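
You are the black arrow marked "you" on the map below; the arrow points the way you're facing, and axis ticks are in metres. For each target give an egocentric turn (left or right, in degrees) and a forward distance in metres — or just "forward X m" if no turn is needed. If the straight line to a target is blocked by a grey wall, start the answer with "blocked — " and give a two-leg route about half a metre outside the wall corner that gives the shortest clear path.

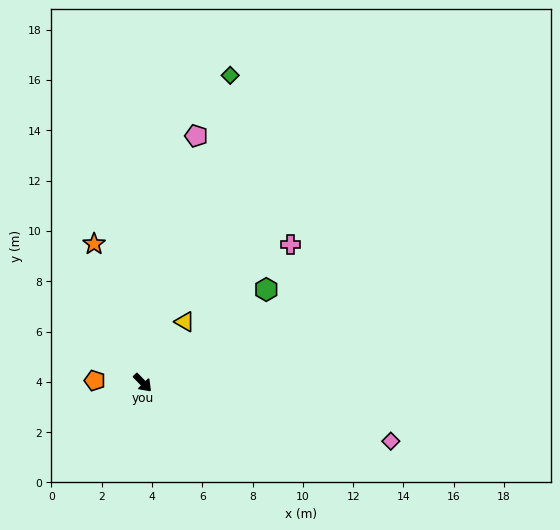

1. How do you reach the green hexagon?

turn left 83°, forward 6.2 m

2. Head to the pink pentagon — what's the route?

turn left 124°, forward 10.0 m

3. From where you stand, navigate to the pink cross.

turn left 89°, forward 8.0 m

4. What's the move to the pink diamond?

turn left 33°, forward 10.1 m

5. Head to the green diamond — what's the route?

turn left 120°, forward 12.7 m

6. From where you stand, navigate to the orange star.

turn left 155°, forward 5.8 m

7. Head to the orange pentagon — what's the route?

turn right 137°, forward 1.9 m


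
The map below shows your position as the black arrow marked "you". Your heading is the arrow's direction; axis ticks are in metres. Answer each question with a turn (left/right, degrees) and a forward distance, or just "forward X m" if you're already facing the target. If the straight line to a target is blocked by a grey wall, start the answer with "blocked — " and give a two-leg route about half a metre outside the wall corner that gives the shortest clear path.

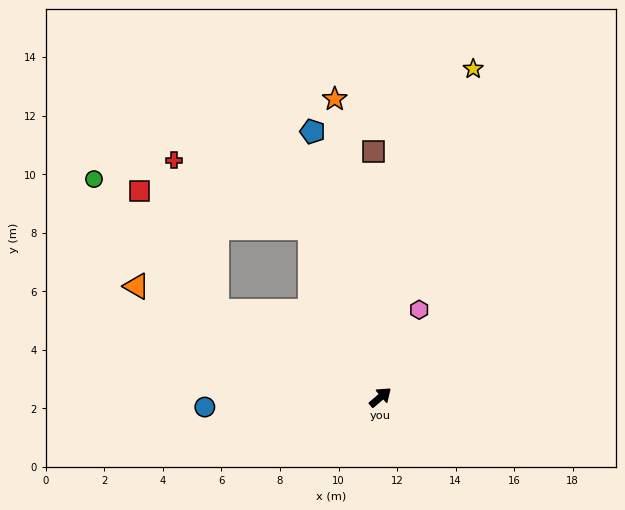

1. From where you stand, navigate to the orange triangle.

turn left 115°, forward 9.2 m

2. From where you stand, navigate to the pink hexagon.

turn left 26°, forward 3.3 m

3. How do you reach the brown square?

turn left 51°, forward 8.4 m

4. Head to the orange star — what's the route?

turn left 58°, forward 10.3 m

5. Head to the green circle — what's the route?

blocked — turn left 112°, forward 6.3 m, then turn right 20°, forward 6.2 m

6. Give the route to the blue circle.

turn left 143°, forward 6.0 m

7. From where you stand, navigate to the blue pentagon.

turn left 64°, forward 9.4 m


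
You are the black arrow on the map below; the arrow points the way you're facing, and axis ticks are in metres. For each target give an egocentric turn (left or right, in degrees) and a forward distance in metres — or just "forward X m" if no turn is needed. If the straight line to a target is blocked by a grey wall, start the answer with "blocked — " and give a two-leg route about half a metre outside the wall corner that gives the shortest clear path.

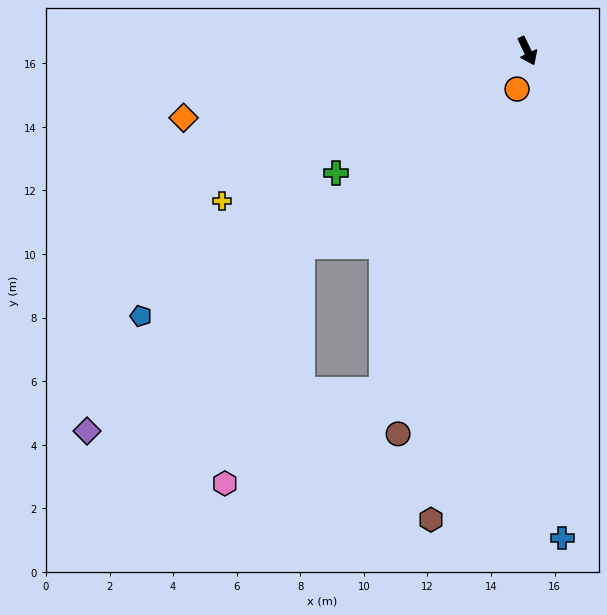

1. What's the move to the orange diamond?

turn right 104°, forward 11.0 m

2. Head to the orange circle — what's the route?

turn right 40°, forward 1.2 m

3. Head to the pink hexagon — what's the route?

blocked — turn right 74°, forward 9.4 m, then turn left 31°, forward 7.8 m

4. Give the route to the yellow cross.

turn right 89°, forward 10.7 m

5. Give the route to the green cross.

turn right 83°, forward 7.1 m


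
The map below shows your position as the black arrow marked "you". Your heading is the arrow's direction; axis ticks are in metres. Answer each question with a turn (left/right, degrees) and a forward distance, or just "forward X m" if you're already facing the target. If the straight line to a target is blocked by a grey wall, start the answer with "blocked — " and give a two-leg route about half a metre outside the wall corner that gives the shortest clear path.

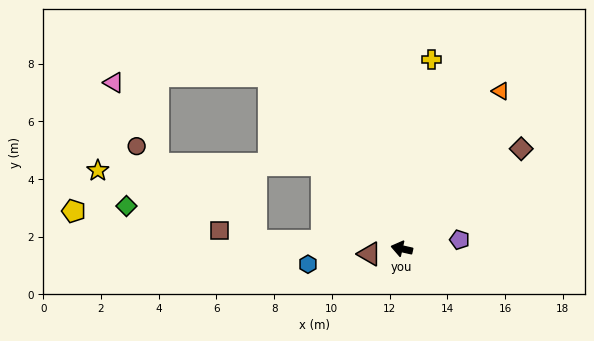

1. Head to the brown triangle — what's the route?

turn left 22°, forward 1.1 m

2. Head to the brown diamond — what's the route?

turn right 127°, forward 5.4 m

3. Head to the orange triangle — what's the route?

turn right 109°, forward 6.4 m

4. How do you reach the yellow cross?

turn right 86°, forward 6.6 m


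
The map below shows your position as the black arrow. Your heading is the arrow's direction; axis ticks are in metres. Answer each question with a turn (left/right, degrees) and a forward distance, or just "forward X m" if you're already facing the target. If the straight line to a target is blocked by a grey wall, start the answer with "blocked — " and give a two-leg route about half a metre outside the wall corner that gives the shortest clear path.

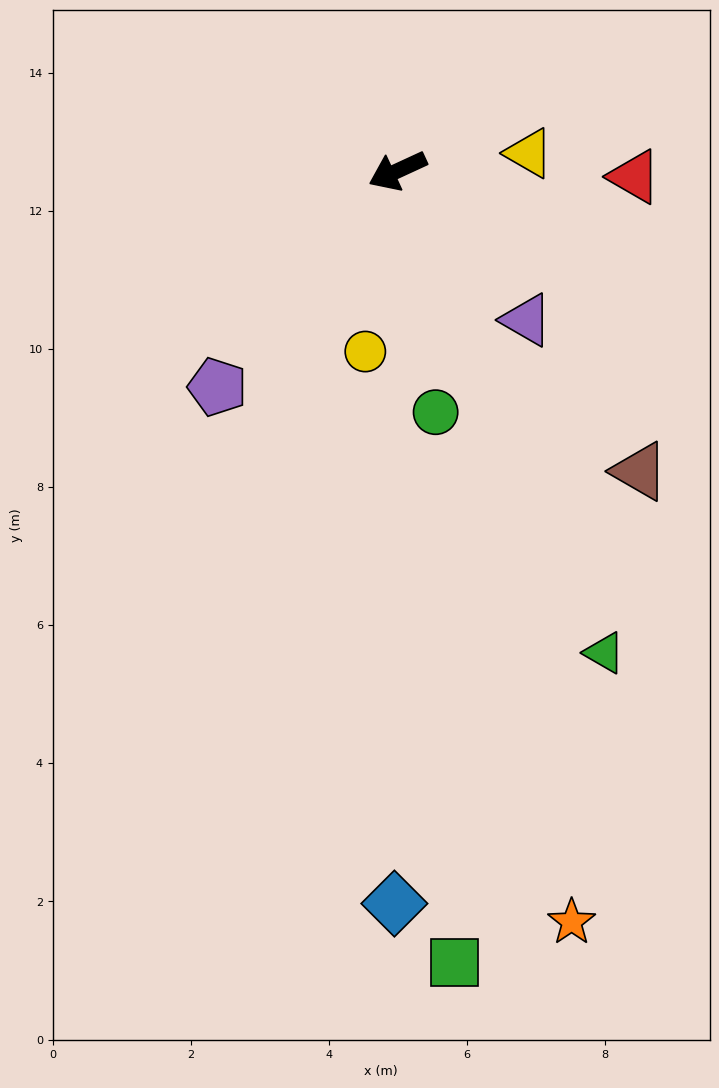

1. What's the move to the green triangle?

turn left 88°, forward 7.6 m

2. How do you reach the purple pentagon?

turn left 25°, forward 4.1 m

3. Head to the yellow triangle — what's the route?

turn left 163°, forward 1.9 m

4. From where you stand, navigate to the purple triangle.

turn left 106°, forward 2.9 m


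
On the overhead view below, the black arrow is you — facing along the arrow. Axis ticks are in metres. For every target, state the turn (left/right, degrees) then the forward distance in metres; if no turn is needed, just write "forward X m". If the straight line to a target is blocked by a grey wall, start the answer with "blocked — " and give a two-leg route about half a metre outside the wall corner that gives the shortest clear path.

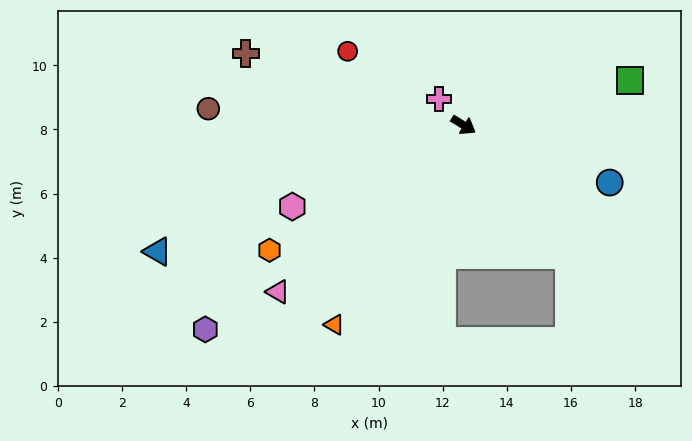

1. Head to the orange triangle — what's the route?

turn right 91°, forward 7.4 m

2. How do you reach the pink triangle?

turn right 106°, forward 7.8 m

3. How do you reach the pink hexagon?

turn right 123°, forward 5.9 m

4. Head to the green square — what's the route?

turn left 47°, forward 5.4 m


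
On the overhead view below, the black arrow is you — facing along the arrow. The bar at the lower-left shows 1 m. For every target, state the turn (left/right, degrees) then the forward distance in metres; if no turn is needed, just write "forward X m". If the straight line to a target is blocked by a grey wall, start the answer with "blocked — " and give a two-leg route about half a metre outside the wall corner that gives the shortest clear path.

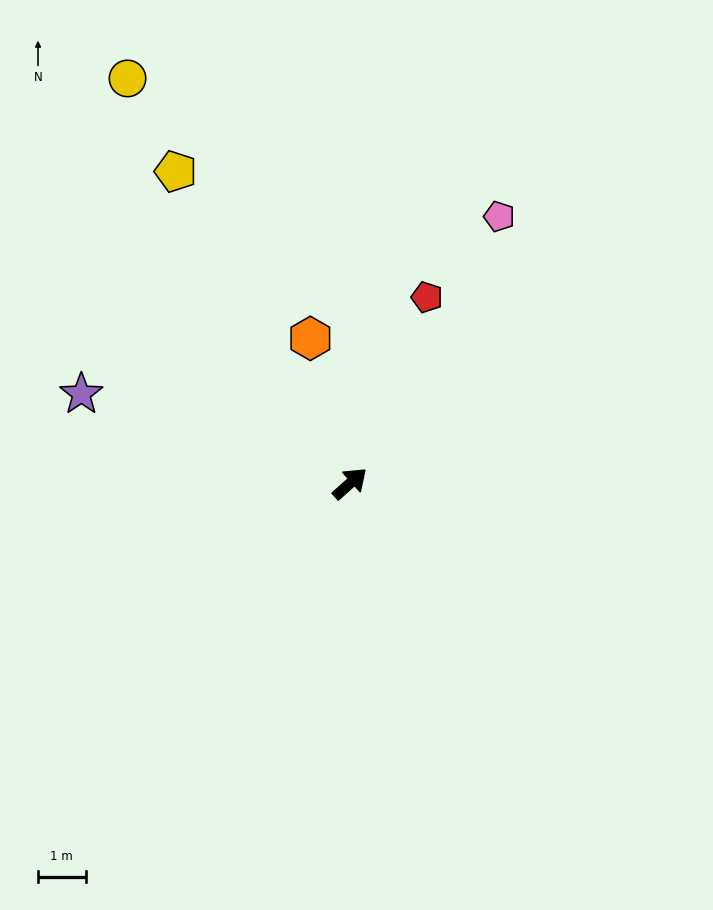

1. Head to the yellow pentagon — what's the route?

turn left 77°, forward 7.5 m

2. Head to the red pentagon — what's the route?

turn left 26°, forward 4.2 m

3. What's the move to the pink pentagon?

turn left 19°, forward 6.4 m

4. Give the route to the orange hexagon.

turn left 64°, forward 3.2 m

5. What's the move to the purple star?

turn left 120°, forward 5.9 m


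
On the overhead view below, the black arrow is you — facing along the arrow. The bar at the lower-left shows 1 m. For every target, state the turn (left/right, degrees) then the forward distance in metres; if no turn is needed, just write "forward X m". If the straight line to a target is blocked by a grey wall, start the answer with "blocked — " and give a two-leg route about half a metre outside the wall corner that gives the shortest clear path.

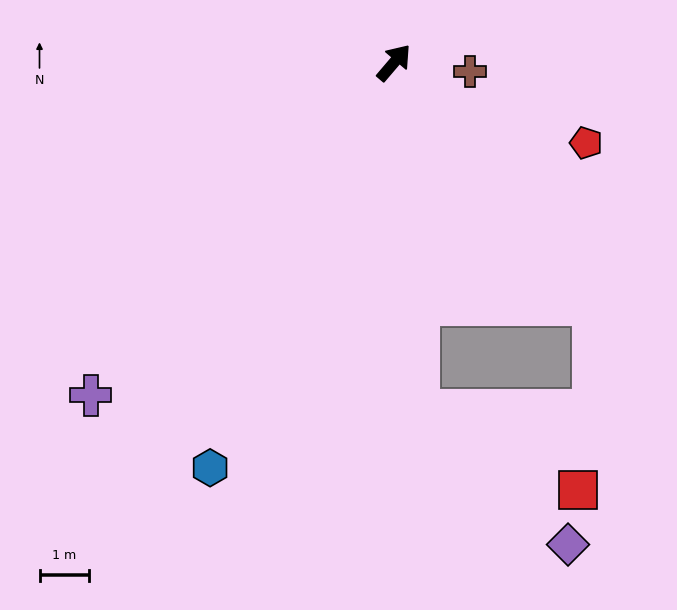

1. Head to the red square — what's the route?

blocked — turn right 136°, forward 7.1 m, then turn left 60°, forward 3.6 m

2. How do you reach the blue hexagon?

turn right 164°, forward 9.1 m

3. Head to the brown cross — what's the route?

turn right 56°, forward 1.6 m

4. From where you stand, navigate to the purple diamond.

blocked — turn right 136°, forward 7.1 m, then turn left 44°, forward 4.1 m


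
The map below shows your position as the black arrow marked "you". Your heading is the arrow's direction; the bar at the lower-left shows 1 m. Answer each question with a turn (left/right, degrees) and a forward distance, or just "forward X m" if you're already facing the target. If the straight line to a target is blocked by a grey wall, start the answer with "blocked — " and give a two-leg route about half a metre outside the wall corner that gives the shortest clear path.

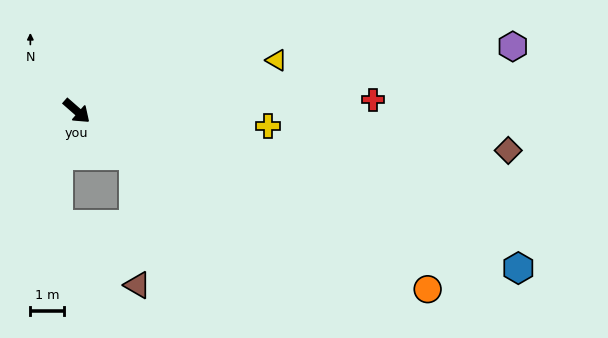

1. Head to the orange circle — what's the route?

turn left 14°, forward 11.7 m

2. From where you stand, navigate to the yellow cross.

turn left 37°, forward 5.7 m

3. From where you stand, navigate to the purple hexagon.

turn left 50°, forward 13.1 m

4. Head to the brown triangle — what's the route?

blocked — turn left 3°, forward 2.1 m, then turn right 50°, forward 3.9 m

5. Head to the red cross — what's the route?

turn left 43°, forward 8.8 m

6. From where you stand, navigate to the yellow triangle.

turn left 55°, forward 6.1 m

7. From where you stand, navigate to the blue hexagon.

turn left 22°, forward 14.0 m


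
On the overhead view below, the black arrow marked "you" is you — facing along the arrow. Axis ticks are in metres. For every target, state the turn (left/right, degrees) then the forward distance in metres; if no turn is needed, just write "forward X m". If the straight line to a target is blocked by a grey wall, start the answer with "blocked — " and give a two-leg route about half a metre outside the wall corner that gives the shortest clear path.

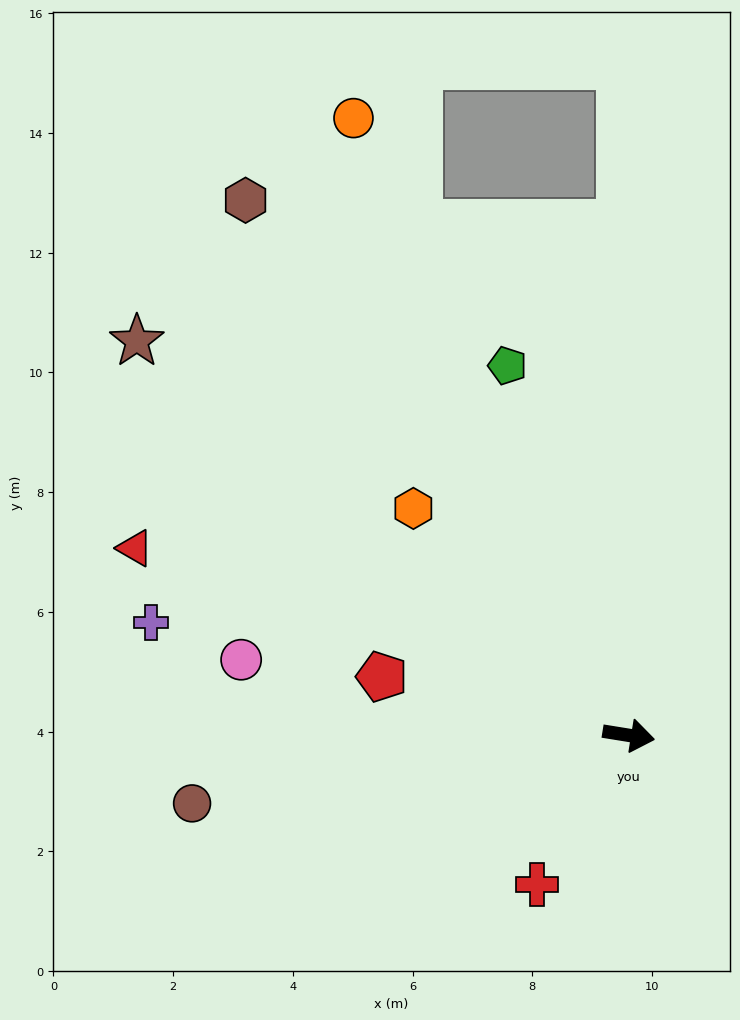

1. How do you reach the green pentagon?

turn left 117°, forward 6.5 m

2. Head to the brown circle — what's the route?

turn right 162°, forward 7.4 m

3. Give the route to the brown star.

turn left 150°, forward 10.5 m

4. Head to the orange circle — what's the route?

turn left 123°, forward 11.3 m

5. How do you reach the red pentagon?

turn left 176°, forward 4.2 m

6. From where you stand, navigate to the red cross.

turn right 112°, forward 2.9 m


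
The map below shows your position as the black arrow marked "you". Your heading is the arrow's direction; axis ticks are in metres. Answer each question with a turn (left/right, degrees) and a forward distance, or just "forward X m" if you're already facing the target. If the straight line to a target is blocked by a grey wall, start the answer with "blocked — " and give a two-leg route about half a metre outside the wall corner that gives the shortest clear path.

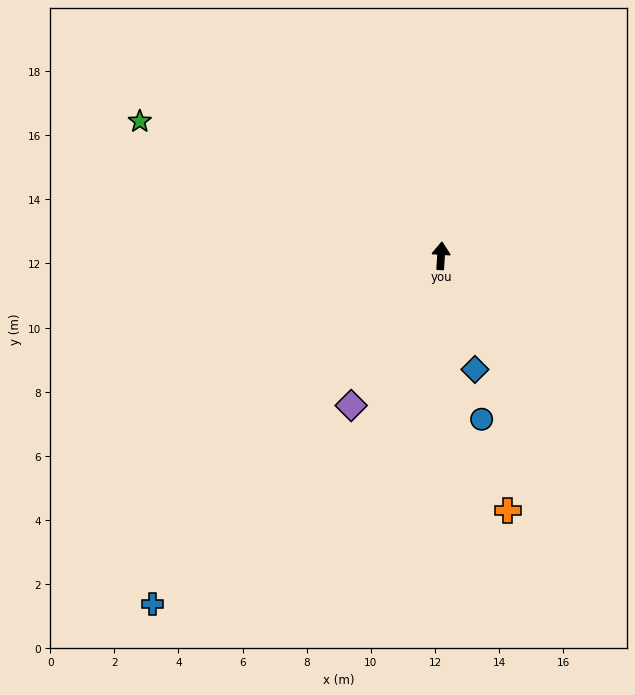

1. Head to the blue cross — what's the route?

turn left 144°, forward 14.1 m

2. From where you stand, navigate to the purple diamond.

turn left 153°, forward 5.4 m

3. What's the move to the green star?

turn left 70°, forward 10.3 m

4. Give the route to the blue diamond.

turn right 160°, forward 3.7 m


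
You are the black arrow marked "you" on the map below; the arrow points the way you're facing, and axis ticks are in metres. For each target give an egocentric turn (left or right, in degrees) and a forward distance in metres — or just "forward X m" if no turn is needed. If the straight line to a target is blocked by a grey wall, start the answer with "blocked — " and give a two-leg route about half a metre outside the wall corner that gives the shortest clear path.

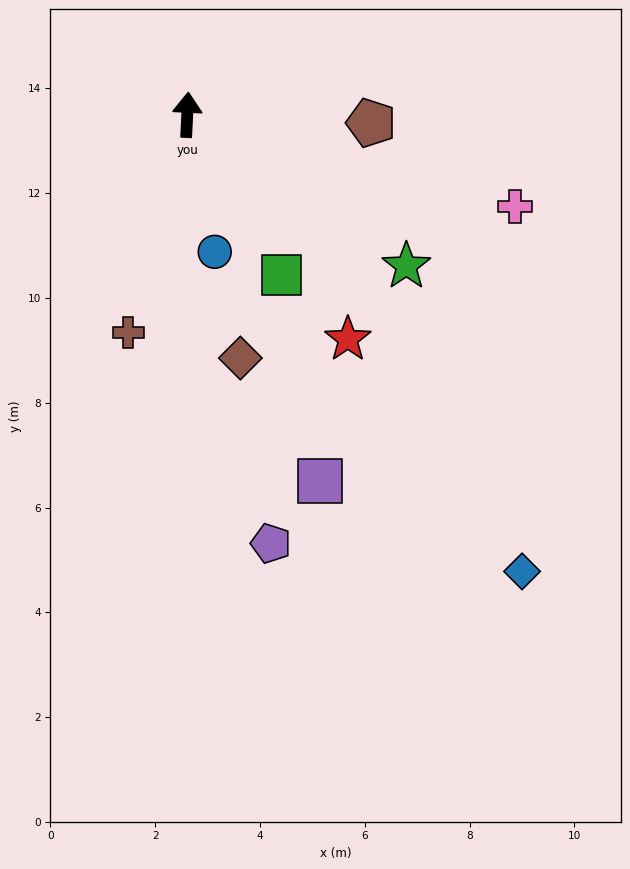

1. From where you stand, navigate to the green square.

turn right 147°, forward 3.5 m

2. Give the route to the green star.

turn right 122°, forward 5.1 m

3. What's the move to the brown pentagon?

turn right 90°, forward 3.5 m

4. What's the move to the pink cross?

turn right 103°, forward 6.5 m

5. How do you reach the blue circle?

turn right 166°, forward 2.7 m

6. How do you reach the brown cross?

turn left 168°, forward 4.3 m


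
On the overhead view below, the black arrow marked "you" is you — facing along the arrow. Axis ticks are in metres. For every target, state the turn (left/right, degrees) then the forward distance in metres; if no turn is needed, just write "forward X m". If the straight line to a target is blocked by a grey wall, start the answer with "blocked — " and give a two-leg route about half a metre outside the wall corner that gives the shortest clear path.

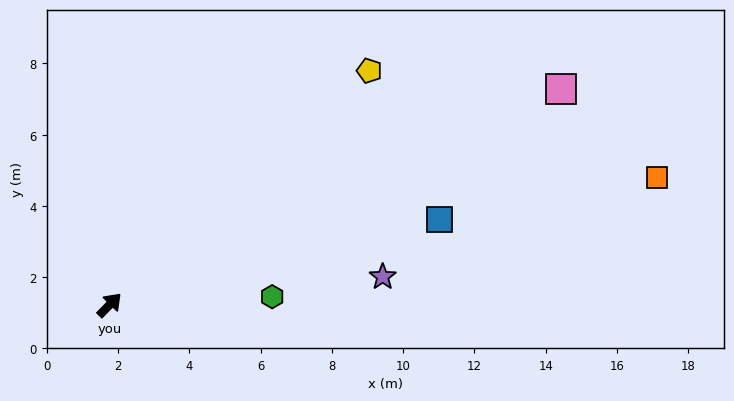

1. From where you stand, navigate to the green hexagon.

turn right 43°, forward 4.6 m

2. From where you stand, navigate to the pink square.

turn right 20°, forward 14.0 m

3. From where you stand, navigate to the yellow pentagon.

turn right 4°, forward 9.8 m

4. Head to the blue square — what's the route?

turn right 31°, forward 9.6 m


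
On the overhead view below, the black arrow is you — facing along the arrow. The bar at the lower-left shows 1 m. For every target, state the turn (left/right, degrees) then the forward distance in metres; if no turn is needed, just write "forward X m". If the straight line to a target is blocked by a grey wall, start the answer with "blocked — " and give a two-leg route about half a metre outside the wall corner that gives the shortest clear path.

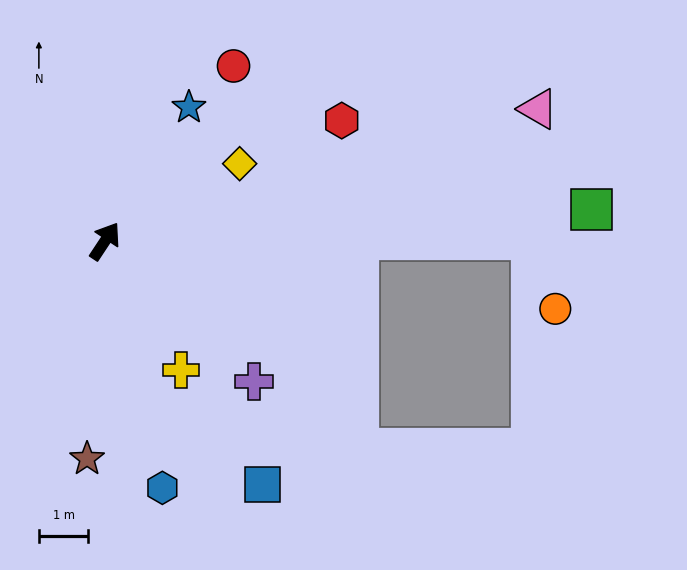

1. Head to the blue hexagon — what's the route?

turn right 133°, forward 5.1 m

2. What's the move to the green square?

turn right 53°, forward 9.9 m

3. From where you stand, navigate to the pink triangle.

turn right 40°, forward 9.2 m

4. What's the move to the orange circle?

blocked — turn right 56°, forward 8.7 m, then turn right 72°, forward 1.5 m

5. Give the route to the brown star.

turn right 151°, forward 4.4 m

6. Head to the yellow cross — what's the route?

turn right 116°, forward 3.0 m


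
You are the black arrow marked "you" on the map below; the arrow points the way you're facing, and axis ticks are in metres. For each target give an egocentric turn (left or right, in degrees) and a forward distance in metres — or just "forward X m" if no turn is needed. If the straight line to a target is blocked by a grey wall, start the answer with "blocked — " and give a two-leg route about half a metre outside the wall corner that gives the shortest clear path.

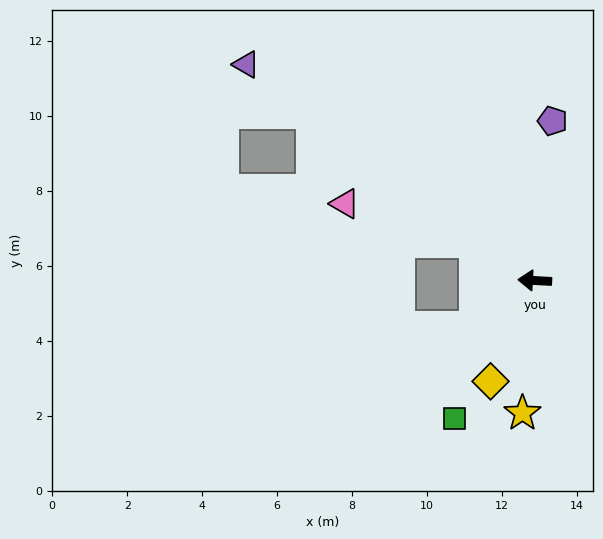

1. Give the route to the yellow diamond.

turn left 69°, forward 2.9 m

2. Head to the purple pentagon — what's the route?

turn right 93°, forward 4.3 m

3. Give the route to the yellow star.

turn left 88°, forward 3.5 m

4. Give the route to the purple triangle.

turn right 34°, forward 9.6 m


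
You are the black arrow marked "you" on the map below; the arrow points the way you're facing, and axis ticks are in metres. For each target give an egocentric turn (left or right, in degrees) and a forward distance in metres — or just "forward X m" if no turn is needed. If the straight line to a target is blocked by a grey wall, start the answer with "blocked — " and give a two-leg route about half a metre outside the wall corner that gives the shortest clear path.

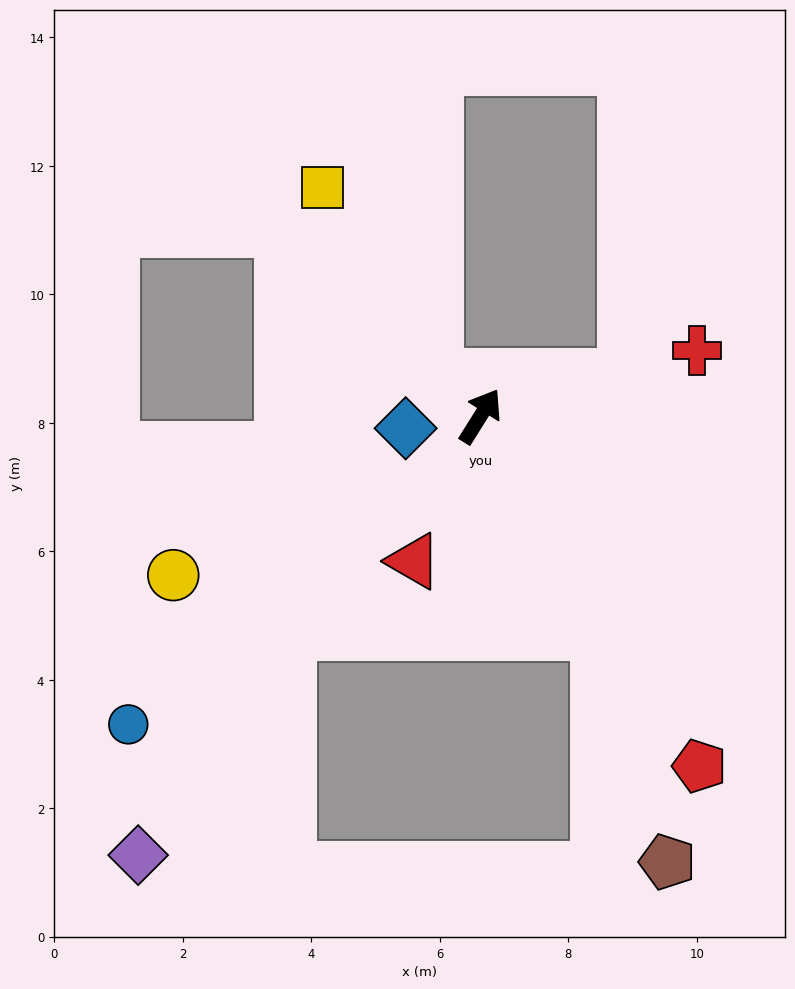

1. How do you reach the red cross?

turn right 41°, forward 3.5 m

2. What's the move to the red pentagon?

turn right 116°, forward 6.4 m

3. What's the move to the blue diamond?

turn left 131°, forward 1.2 m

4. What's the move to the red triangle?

turn right 173°, forward 2.5 m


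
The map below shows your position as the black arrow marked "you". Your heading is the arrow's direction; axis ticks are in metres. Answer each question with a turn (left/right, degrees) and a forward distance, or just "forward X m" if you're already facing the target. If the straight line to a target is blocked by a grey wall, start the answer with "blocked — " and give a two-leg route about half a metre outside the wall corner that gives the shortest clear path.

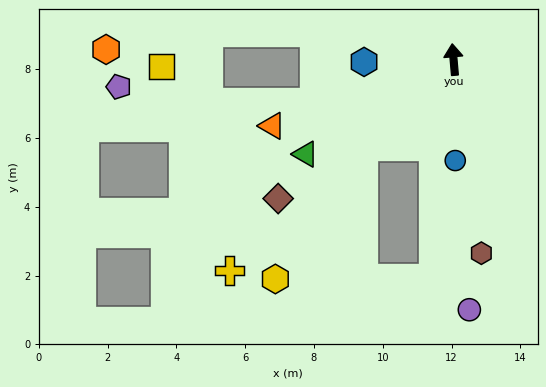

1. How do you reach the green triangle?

turn left 118°, forward 5.1 m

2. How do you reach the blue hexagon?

turn left 87°, forward 2.6 m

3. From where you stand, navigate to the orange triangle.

turn left 105°, forward 5.6 m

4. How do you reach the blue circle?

turn left 176°, forward 2.9 m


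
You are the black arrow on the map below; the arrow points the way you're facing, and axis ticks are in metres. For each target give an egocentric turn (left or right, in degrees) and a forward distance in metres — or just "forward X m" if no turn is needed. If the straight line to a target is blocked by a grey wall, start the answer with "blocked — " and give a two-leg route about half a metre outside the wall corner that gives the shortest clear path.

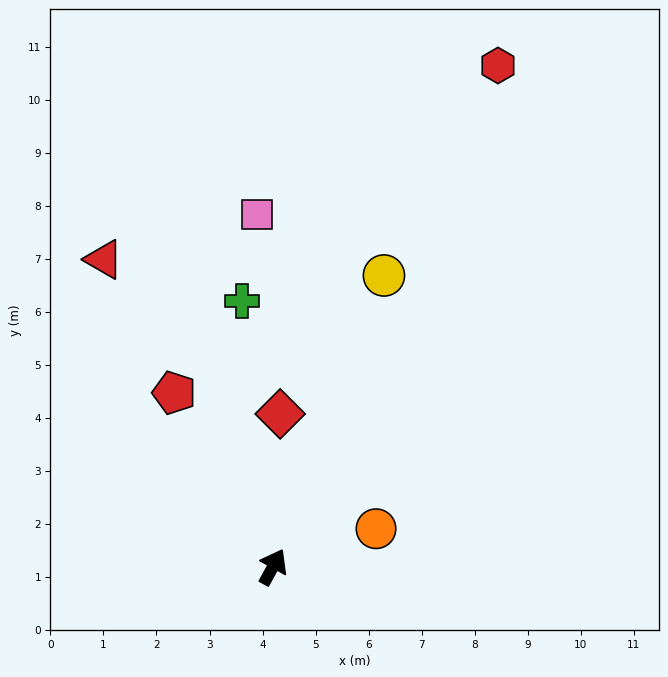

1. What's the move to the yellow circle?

turn left 8°, forward 5.9 m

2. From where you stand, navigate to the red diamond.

turn left 26°, forward 2.9 m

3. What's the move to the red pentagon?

turn left 58°, forward 3.8 m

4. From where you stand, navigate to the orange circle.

turn right 41°, forward 2.1 m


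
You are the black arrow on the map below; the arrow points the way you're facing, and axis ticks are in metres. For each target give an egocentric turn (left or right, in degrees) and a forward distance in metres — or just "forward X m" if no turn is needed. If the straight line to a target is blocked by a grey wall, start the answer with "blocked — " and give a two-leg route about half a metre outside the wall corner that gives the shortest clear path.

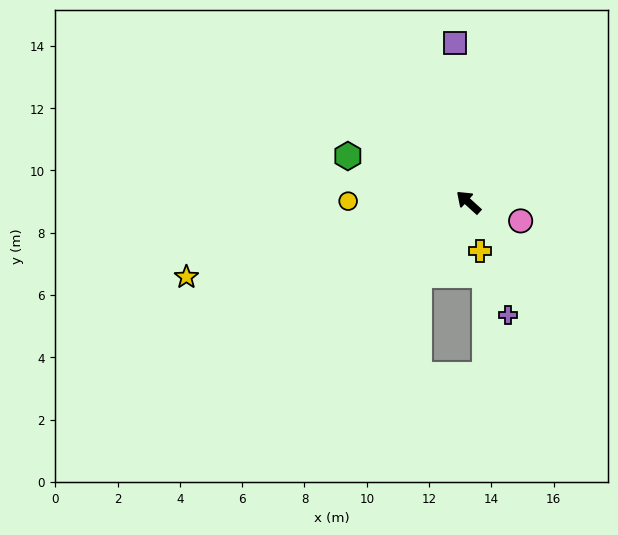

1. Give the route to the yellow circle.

turn left 42°, forward 3.9 m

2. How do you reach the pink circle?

turn right 157°, forward 1.8 m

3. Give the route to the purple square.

turn right 43°, forward 5.1 m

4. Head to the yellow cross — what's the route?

turn left 146°, forward 1.6 m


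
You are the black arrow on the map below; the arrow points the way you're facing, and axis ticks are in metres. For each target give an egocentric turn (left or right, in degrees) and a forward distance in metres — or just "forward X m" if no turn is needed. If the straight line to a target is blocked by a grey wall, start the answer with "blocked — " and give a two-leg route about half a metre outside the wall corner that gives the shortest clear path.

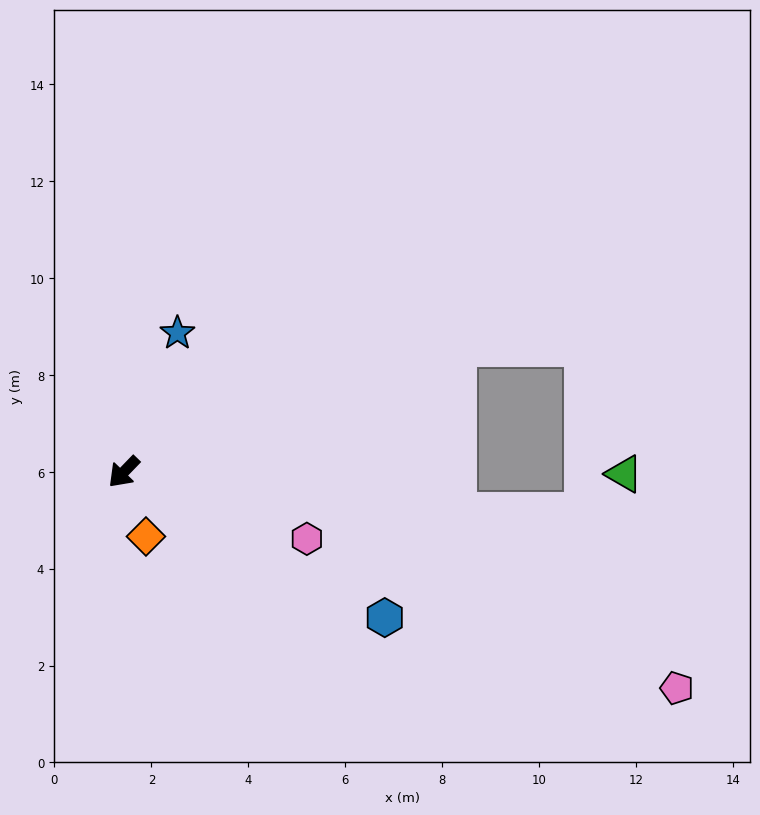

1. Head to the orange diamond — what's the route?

turn left 63°, forward 1.4 m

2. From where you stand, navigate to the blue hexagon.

turn left 105°, forward 6.2 m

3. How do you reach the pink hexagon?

turn left 114°, forward 4.0 m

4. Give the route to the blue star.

turn right 157°, forward 3.1 m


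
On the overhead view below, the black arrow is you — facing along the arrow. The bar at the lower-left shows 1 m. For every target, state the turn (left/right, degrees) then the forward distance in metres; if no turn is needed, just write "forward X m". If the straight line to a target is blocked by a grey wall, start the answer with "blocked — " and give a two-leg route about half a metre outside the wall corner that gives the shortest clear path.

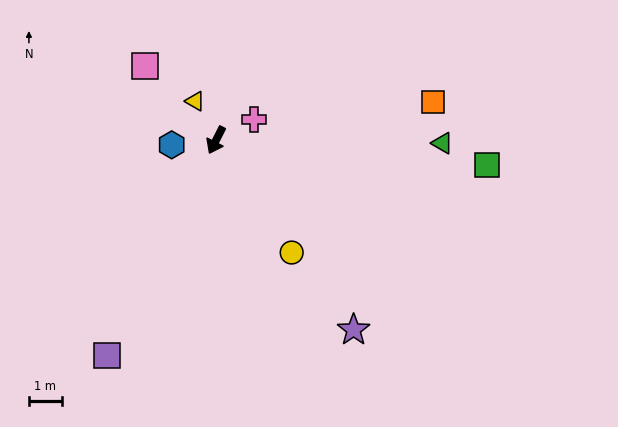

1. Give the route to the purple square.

forward 7.3 m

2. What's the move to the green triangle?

turn left 116°, forward 6.9 m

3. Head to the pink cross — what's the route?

turn left 146°, forward 1.3 m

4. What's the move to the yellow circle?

turn left 61°, forward 4.1 m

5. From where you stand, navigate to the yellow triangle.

turn right 125°, forward 1.3 m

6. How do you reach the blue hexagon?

turn right 57°, forward 1.4 m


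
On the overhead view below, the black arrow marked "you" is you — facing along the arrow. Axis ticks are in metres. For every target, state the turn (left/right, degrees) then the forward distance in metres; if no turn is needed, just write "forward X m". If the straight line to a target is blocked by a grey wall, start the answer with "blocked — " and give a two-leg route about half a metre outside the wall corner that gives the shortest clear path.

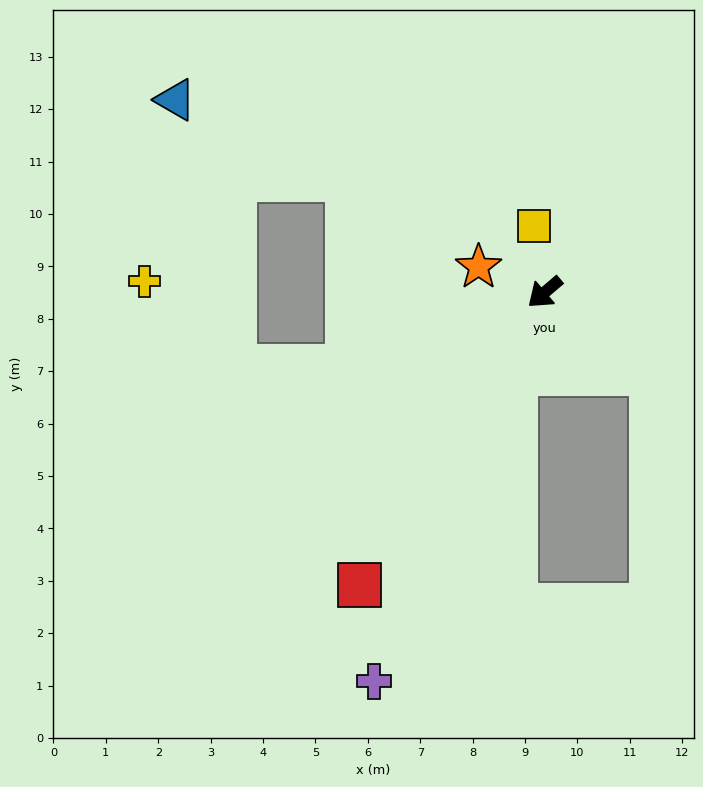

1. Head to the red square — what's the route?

turn left 17°, forward 6.6 m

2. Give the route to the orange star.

turn right 62°, forward 1.4 m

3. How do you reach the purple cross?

turn left 26°, forward 8.1 m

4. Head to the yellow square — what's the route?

turn right 121°, forward 1.3 m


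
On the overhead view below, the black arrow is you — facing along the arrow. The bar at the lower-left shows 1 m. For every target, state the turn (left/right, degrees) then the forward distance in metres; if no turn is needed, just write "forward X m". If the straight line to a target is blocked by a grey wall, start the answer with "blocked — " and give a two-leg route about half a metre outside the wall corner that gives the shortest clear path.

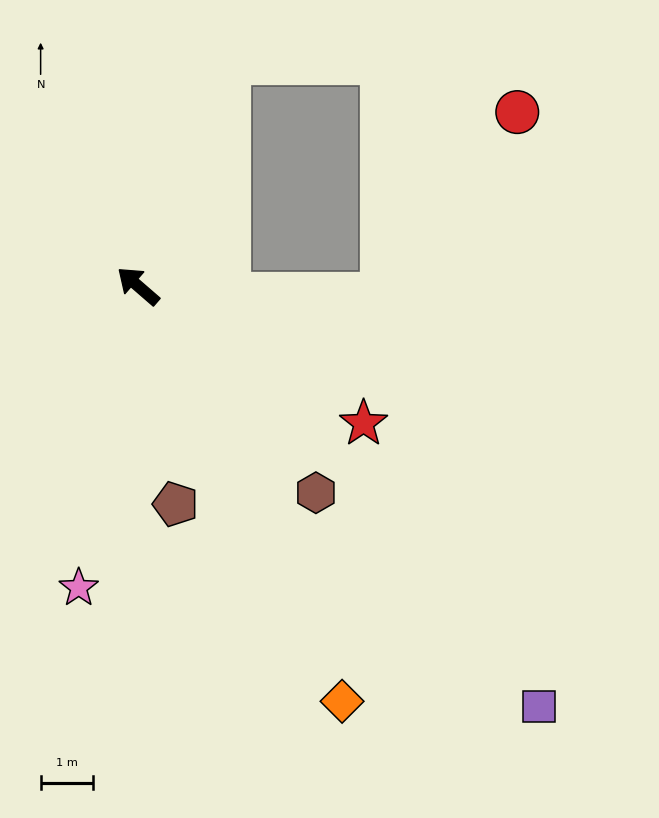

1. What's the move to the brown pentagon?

turn left 141°, forward 4.2 m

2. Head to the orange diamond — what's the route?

turn left 157°, forward 8.8 m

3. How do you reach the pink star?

turn left 120°, forward 5.8 m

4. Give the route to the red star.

turn right 170°, forward 5.0 m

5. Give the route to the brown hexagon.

turn left 172°, forward 5.2 m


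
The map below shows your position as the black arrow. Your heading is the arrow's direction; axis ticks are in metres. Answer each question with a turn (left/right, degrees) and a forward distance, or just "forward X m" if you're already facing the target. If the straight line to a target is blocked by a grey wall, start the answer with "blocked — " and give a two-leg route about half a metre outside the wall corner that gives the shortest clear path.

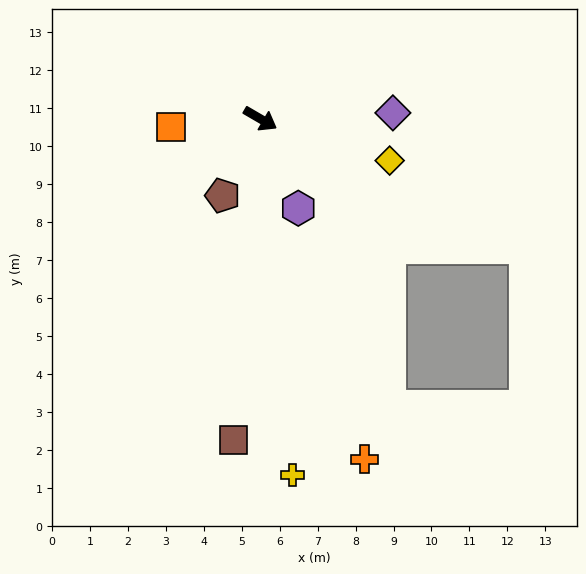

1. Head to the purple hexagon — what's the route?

turn right 37°, forward 2.6 m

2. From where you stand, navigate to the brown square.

turn right 65°, forward 8.5 m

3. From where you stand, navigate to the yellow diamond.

turn left 12°, forward 3.6 m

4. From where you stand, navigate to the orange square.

turn right 144°, forward 2.4 m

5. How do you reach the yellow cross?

turn right 55°, forward 9.4 m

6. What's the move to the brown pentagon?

turn right 86°, forward 2.3 m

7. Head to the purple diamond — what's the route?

turn left 33°, forward 3.5 m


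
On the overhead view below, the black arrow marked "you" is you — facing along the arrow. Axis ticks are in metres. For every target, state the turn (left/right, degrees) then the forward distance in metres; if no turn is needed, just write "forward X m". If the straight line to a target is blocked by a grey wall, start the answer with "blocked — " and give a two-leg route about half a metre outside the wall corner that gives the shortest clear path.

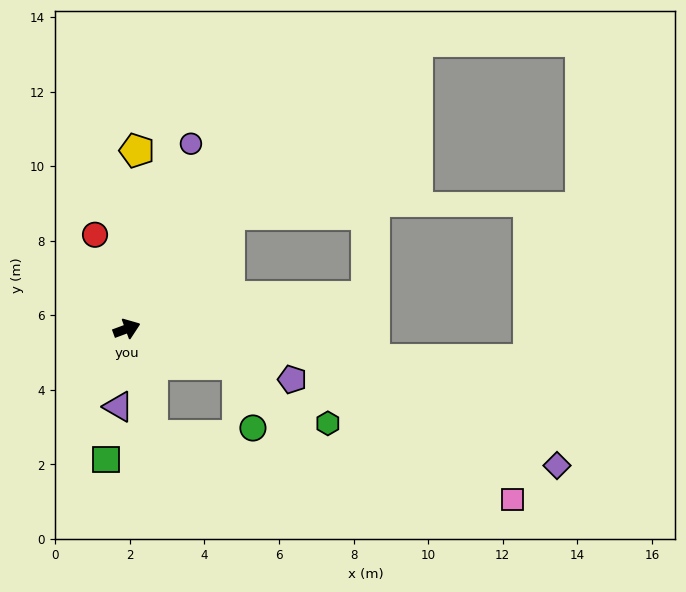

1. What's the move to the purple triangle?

turn right 116°, forward 2.1 m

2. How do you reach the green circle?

blocked — turn right 38°, forward 3.1 m, then turn right 59°, forward 1.8 m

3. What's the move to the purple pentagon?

turn right 37°, forward 4.6 m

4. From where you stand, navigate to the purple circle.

turn left 51°, forward 5.3 m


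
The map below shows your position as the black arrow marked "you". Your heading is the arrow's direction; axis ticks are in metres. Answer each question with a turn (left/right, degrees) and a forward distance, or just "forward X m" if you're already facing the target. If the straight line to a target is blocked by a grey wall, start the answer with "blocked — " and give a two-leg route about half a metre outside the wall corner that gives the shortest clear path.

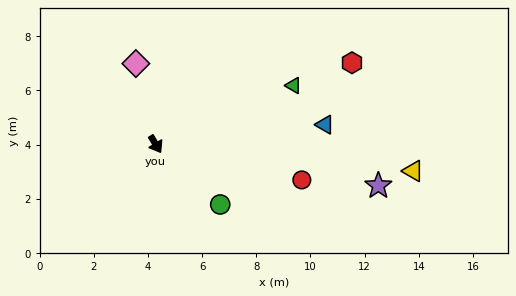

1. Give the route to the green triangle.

turn left 82°, forward 5.5 m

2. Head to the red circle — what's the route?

turn left 45°, forward 5.6 m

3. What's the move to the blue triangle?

turn left 66°, forward 6.3 m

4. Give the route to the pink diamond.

turn left 163°, forward 3.1 m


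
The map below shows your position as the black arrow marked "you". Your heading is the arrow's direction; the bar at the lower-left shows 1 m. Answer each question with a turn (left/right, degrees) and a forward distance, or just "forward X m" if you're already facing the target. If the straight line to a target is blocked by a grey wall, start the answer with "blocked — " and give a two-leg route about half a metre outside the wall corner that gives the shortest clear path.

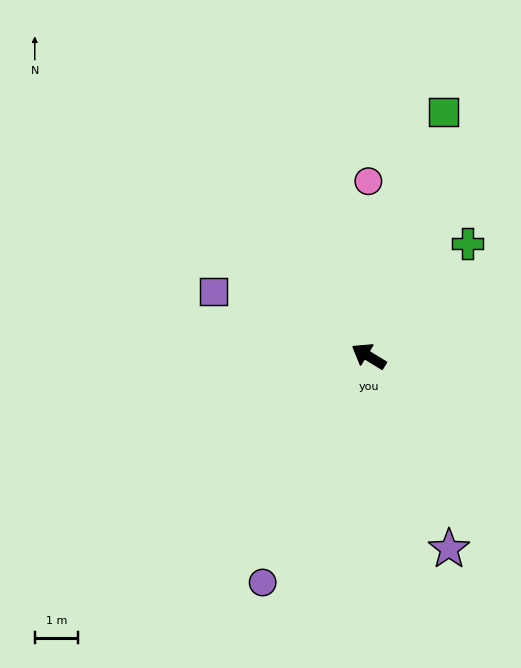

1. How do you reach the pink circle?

turn right 58°, forward 4.1 m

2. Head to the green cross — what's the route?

turn right 100°, forward 3.5 m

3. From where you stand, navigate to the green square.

turn right 76°, forward 5.9 m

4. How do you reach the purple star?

turn left 144°, forward 4.8 m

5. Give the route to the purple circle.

turn left 96°, forward 5.8 m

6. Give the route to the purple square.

turn left 9°, forward 3.9 m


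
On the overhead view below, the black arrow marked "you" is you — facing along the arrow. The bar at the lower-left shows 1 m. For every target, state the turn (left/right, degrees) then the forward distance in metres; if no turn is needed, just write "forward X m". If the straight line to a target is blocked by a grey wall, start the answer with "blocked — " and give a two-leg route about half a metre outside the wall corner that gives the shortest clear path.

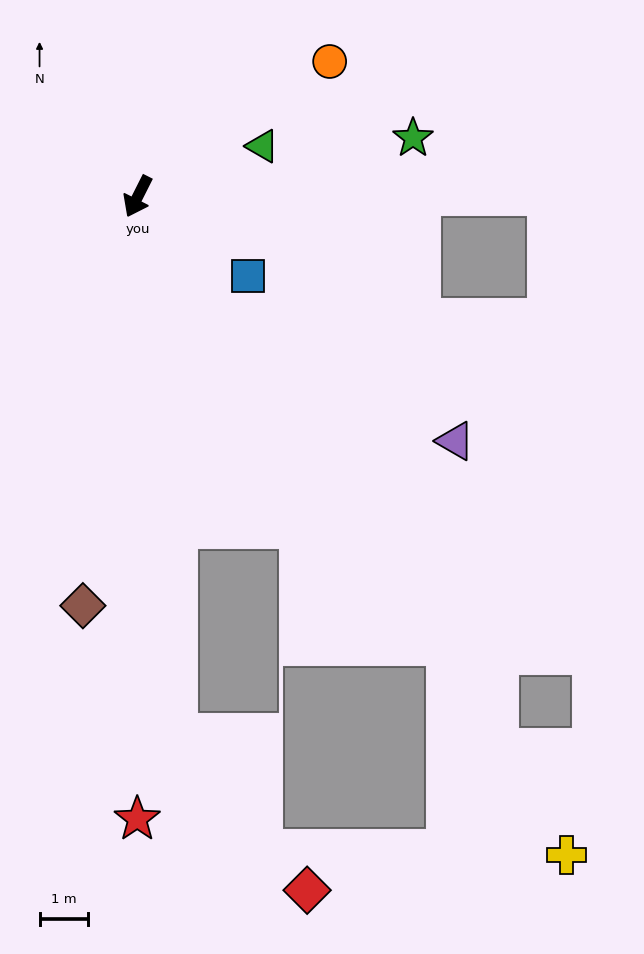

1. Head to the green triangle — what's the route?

turn left 139°, forward 2.8 m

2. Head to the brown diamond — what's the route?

turn left 19°, forward 8.5 m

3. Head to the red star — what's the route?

turn left 27°, forward 12.9 m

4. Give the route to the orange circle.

turn left 152°, forward 4.9 m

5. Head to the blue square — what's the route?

turn left 81°, forward 2.8 m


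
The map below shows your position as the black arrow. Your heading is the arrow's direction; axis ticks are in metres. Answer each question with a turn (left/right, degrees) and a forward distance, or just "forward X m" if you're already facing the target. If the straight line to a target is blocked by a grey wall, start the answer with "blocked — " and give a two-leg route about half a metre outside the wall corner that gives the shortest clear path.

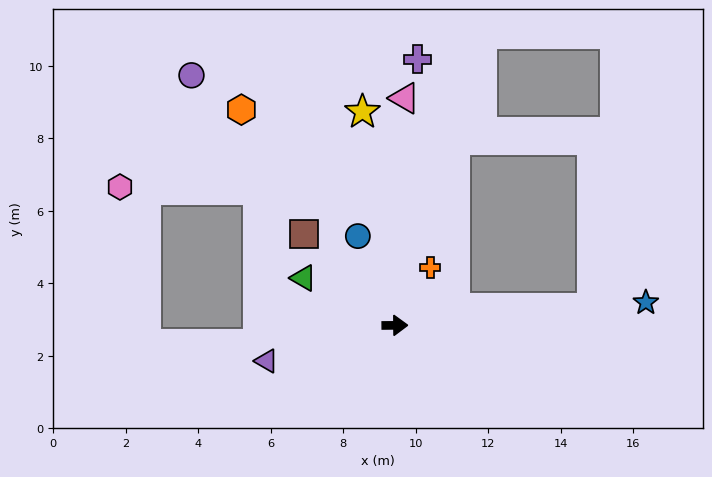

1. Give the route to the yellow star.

turn left 98°, forward 6.0 m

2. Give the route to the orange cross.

turn left 58°, forward 1.9 m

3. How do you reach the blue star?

turn left 5°, forward 7.0 m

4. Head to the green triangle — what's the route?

turn left 152°, forward 2.8 m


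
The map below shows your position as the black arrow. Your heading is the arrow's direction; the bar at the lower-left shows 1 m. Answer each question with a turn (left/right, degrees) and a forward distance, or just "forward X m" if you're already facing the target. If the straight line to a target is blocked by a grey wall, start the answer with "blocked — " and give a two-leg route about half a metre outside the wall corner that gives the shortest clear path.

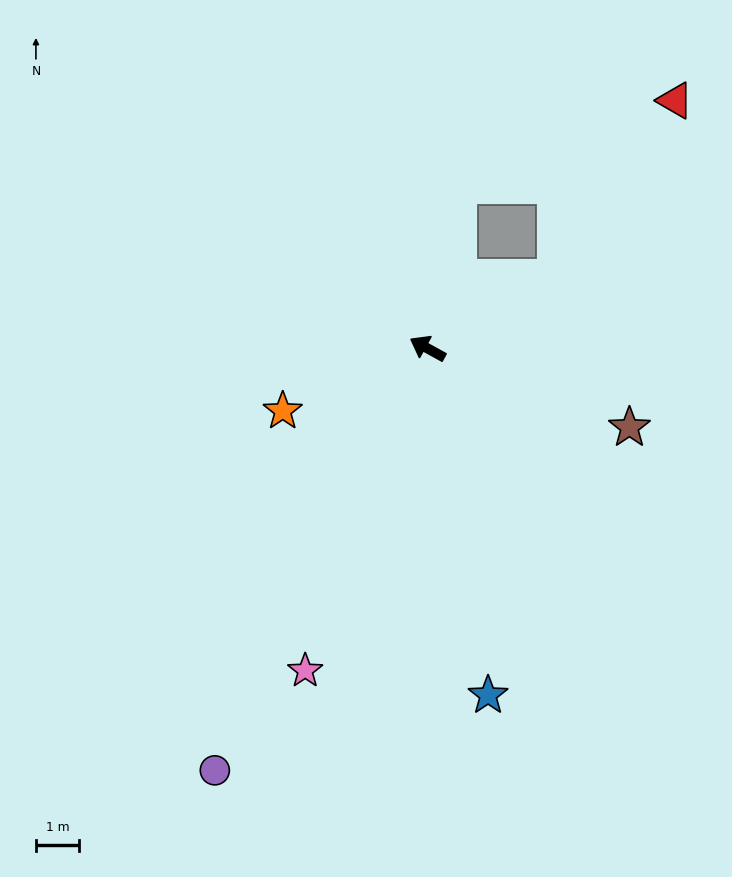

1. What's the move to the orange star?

turn left 52°, forward 3.6 m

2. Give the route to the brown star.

turn right 173°, forward 5.0 m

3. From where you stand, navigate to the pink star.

turn left 98°, forward 7.9 m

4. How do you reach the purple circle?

turn left 92°, forward 10.9 m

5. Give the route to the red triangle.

blocked — turn right 122°, forward 3.4 m, then turn left 27°, forward 4.9 m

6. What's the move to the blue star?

turn left 129°, forward 8.1 m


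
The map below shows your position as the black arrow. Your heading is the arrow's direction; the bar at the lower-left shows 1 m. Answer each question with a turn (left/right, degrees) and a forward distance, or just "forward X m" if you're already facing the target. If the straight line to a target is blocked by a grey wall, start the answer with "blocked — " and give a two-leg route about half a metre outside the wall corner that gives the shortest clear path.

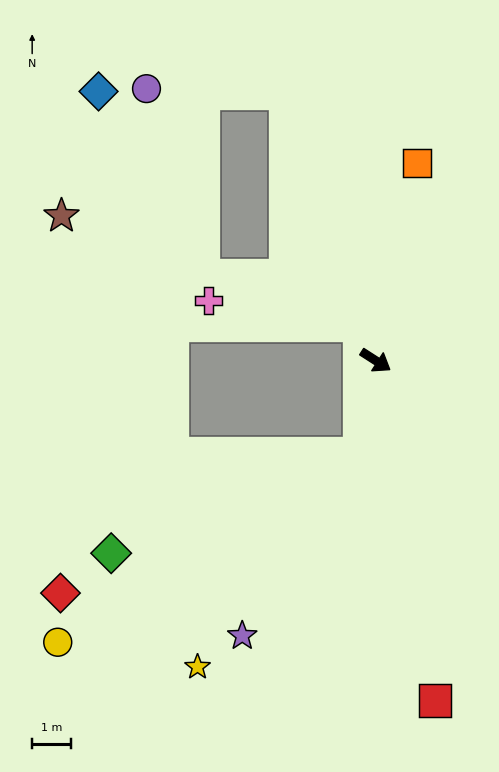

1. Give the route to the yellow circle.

blocked — turn right 67°, forward 2.4 m, then turn right 48°, forward 9.2 m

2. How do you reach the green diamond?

blocked — turn right 67°, forward 2.4 m, then turn right 58°, forward 6.9 m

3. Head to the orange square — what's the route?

turn left 111°, forward 5.2 m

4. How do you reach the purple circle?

blocked — turn left 141°, forward 7.3 m, then turn left 70°, forward 3.6 m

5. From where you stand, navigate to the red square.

turn right 47°, forward 8.9 m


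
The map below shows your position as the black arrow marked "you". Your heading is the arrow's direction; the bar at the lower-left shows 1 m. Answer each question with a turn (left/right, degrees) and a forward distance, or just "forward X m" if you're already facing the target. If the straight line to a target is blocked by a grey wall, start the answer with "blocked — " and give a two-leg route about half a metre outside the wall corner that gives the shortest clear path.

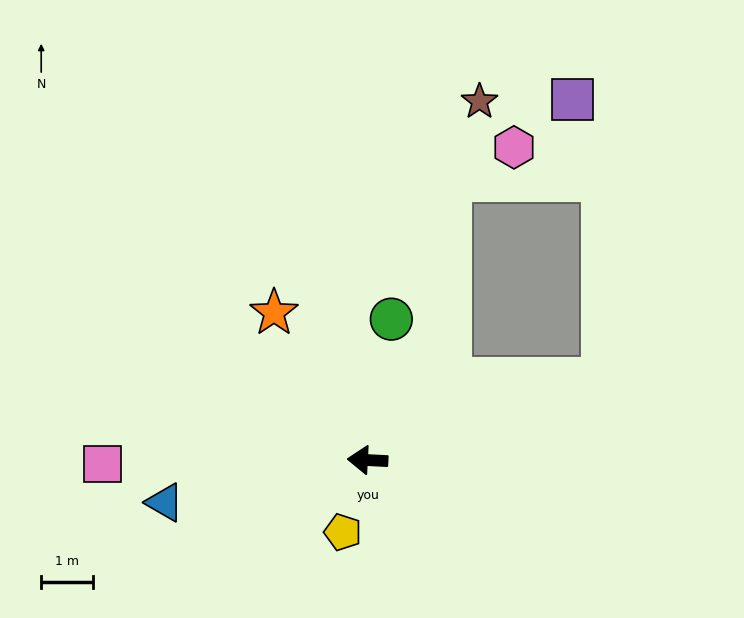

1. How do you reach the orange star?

turn right 55°, forward 3.4 m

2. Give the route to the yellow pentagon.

turn left 74°, forward 1.5 m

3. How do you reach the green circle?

turn right 97°, forward 2.7 m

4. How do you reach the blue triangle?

turn left 15°, forward 4.0 m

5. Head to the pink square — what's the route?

turn left 4°, forward 5.1 m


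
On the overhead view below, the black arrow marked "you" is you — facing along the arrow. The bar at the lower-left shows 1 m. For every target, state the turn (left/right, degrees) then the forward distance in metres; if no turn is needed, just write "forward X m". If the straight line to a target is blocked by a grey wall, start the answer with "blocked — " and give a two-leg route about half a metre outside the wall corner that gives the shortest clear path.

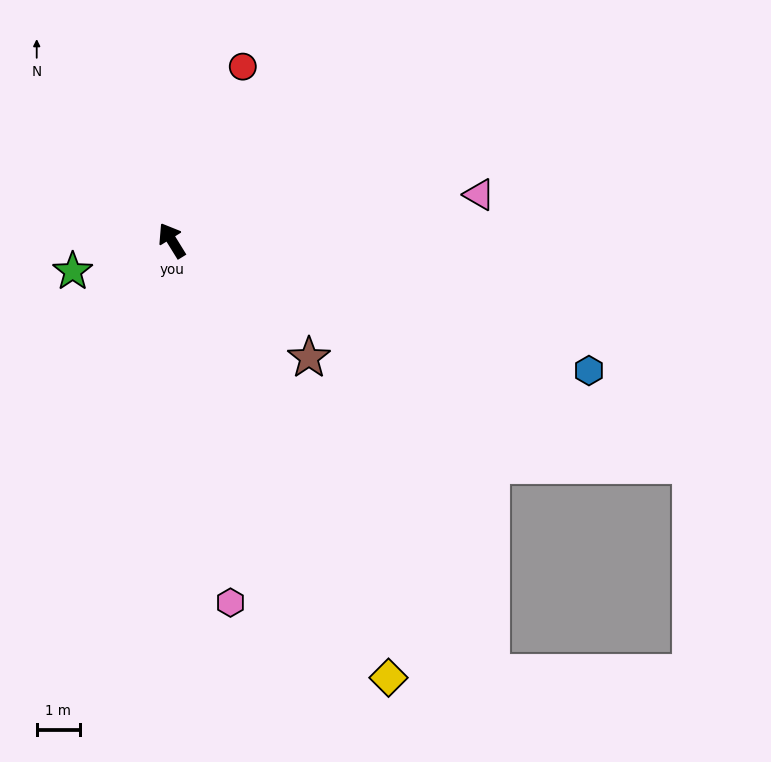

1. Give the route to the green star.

turn left 76°, forward 2.4 m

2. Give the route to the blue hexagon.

turn right 139°, forward 10.1 m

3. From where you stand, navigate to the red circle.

turn right 54°, forward 4.4 m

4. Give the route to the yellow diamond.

turn left 175°, forward 11.3 m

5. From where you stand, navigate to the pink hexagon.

turn left 158°, forward 8.5 m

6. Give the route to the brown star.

turn right 162°, forward 4.2 m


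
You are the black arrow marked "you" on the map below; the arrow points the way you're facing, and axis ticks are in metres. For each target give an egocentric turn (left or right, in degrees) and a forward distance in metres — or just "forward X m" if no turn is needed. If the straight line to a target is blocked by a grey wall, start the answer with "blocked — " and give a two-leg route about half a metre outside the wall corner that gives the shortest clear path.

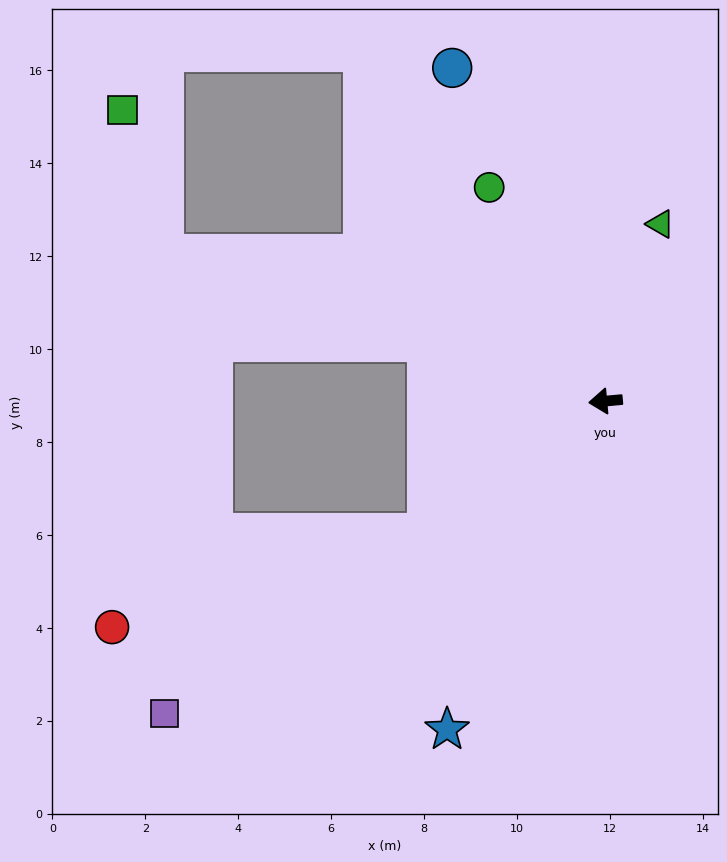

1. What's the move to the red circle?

blocked — turn left 31°, forward 4.8 m, then turn right 19°, forward 7.1 m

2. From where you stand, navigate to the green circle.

turn right 67°, forward 5.2 m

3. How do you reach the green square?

blocked — turn right 24°, forward 10.0 m, then turn right 55°, forward 3.2 m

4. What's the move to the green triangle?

turn right 112°, forward 4.0 m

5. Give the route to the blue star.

turn left 59°, forward 7.8 m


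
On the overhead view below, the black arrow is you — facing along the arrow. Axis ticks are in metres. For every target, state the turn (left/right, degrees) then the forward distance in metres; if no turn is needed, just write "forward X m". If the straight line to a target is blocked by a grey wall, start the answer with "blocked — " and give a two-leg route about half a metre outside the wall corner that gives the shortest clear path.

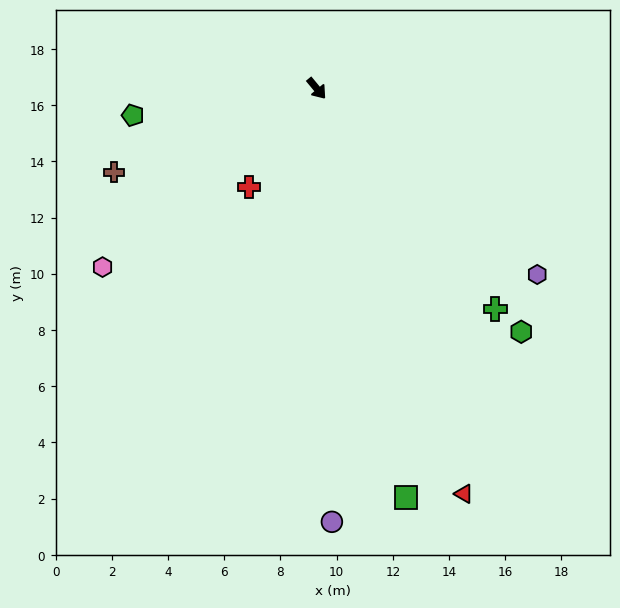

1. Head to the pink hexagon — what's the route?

turn right 90°, forward 9.9 m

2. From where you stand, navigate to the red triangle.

turn right 20°, forward 15.3 m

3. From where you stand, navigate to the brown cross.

turn right 107°, forward 7.8 m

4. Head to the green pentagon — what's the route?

turn right 121°, forward 6.6 m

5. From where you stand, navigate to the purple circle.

turn right 38°, forward 15.4 m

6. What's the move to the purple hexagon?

turn left 10°, forward 10.3 m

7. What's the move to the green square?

turn right 27°, forward 14.9 m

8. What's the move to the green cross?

forward 10.1 m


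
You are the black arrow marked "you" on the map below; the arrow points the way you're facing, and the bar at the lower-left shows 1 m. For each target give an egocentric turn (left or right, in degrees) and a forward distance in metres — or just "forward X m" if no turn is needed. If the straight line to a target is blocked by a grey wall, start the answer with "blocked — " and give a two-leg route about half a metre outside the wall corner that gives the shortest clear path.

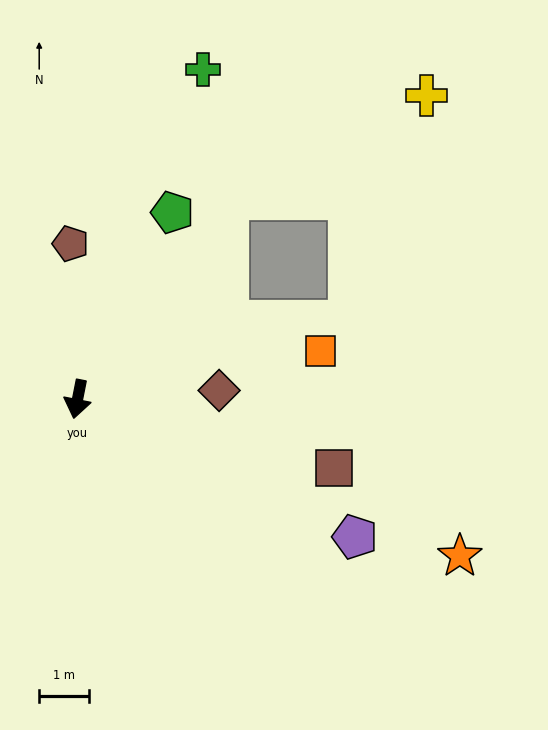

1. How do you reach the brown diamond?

turn left 105°, forward 2.8 m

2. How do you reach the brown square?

turn left 86°, forward 5.3 m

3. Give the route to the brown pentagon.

turn right 166°, forward 3.1 m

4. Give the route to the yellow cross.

blocked — turn left 154°, forward 5.0 m, then turn right 25°, forward 4.5 m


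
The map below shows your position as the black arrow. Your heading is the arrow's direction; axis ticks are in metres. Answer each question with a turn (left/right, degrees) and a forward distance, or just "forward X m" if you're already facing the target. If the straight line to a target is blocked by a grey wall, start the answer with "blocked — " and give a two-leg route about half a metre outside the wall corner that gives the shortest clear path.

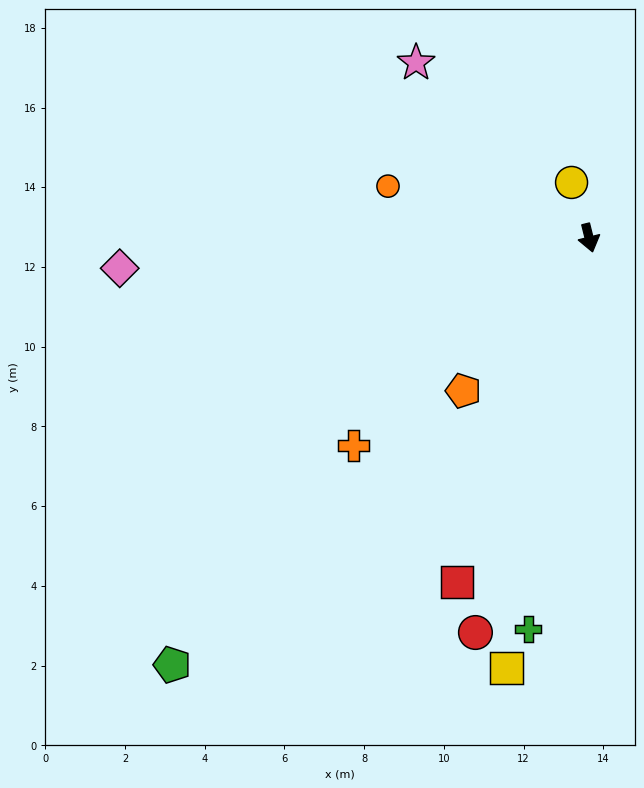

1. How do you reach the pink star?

turn right 149°, forward 6.2 m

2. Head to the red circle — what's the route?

turn right 30°, forward 10.3 m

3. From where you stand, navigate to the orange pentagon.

turn right 53°, forward 5.0 m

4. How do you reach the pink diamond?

turn right 100°, forward 11.8 m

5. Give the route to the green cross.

turn right 23°, forward 9.9 m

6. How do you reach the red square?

turn right 35°, forward 9.2 m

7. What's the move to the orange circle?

turn right 118°, forward 5.2 m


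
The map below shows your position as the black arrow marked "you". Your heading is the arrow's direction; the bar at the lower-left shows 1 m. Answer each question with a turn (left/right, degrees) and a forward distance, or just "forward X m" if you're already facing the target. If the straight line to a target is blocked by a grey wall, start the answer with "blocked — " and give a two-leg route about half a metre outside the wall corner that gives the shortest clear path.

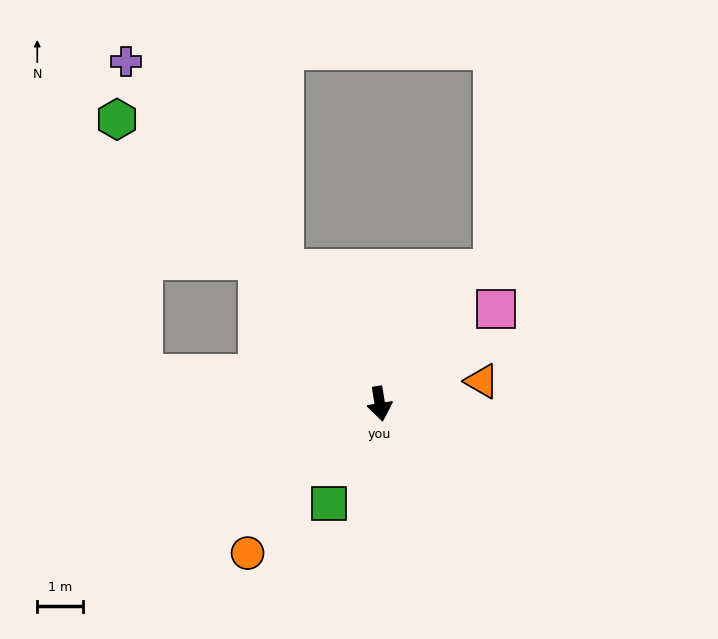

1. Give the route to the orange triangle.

turn left 93°, forward 2.3 m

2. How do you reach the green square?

turn right 36°, forward 2.5 m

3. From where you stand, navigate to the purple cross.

turn right 153°, forward 9.4 m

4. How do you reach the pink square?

turn left 120°, forward 3.3 m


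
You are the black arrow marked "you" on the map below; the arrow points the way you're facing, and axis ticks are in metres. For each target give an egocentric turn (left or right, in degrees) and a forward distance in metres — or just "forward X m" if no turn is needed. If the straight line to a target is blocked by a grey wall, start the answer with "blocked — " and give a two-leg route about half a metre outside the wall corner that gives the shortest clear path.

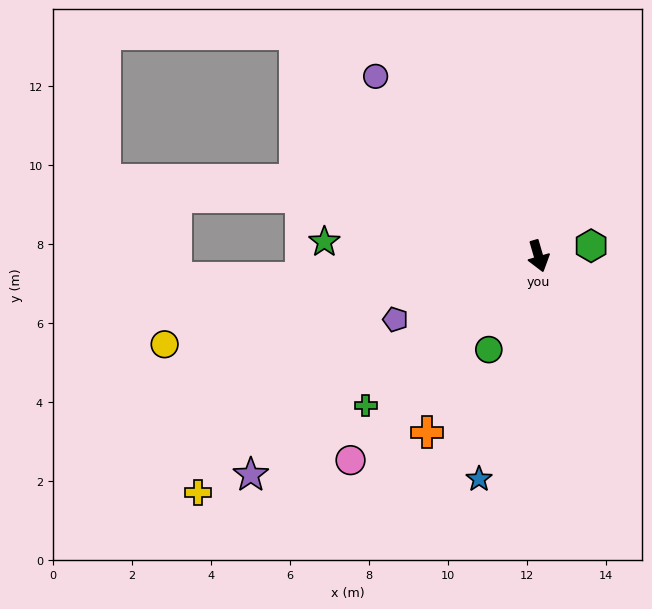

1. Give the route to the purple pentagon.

turn right 82°, forward 4.0 m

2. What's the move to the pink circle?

turn right 59°, forward 7.0 m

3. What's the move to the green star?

turn right 110°, forward 5.4 m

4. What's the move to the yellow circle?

turn right 93°, forward 9.7 m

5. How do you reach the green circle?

turn right 44°, forward 2.7 m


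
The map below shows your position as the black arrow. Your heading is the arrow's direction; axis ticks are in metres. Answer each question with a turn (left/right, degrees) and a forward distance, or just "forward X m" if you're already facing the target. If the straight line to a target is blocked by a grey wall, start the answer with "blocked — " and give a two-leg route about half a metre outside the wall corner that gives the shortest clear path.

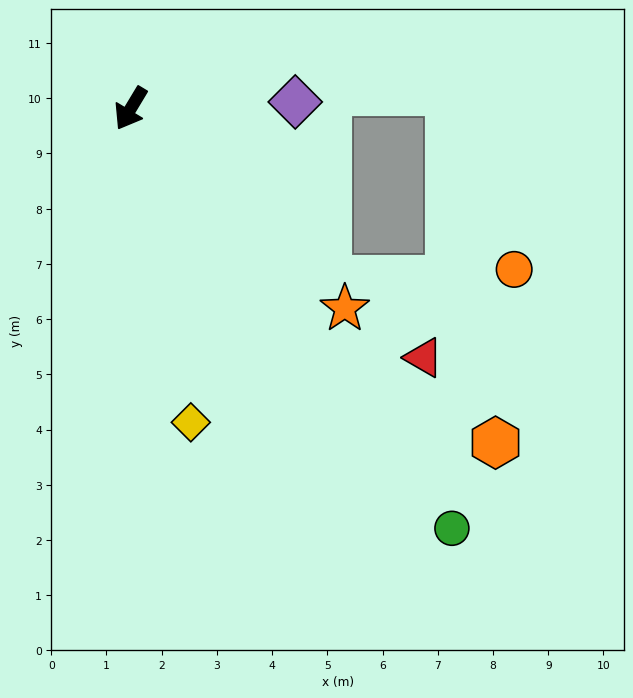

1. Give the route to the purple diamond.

turn left 123°, forward 3.0 m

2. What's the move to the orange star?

turn left 78°, forward 5.3 m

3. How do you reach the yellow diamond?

turn left 42°, forward 5.8 m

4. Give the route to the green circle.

turn left 68°, forward 9.6 m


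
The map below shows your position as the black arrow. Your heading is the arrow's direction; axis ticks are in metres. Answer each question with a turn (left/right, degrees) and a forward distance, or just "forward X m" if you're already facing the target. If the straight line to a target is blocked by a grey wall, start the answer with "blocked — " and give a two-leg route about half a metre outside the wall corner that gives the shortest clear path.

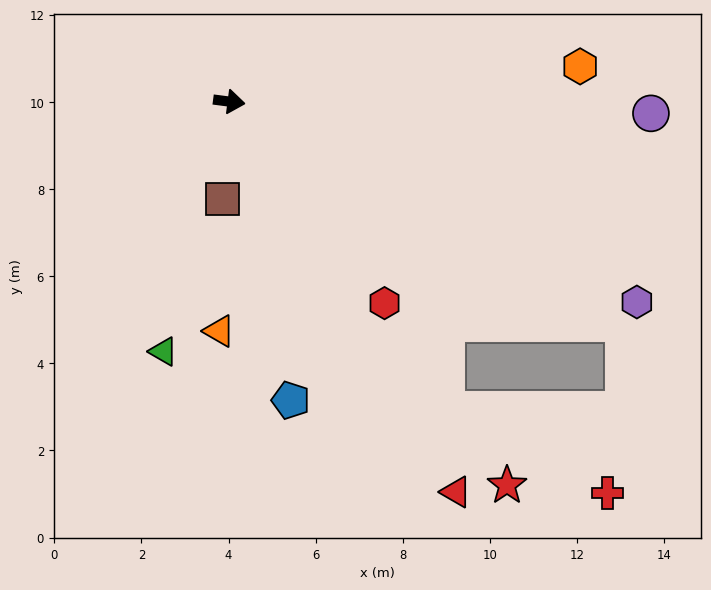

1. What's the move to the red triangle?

turn right 52°, forward 10.4 m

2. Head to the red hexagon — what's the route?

turn right 45°, forward 5.8 m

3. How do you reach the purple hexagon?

turn right 19°, forward 10.4 m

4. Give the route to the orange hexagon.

turn left 13°, forward 8.1 m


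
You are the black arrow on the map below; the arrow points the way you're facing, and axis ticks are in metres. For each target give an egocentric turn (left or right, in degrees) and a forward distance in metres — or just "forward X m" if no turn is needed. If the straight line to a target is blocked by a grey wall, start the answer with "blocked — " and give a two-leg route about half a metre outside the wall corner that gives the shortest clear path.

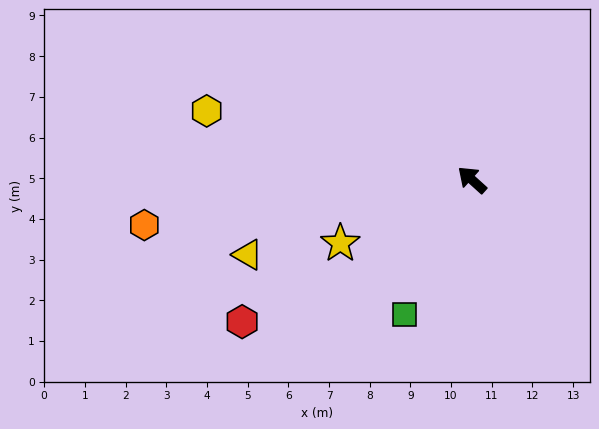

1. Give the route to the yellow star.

turn left 68°, forward 3.6 m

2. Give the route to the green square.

turn left 105°, forward 3.7 m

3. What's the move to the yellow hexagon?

turn left 28°, forward 6.7 m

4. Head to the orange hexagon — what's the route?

turn left 50°, forward 8.1 m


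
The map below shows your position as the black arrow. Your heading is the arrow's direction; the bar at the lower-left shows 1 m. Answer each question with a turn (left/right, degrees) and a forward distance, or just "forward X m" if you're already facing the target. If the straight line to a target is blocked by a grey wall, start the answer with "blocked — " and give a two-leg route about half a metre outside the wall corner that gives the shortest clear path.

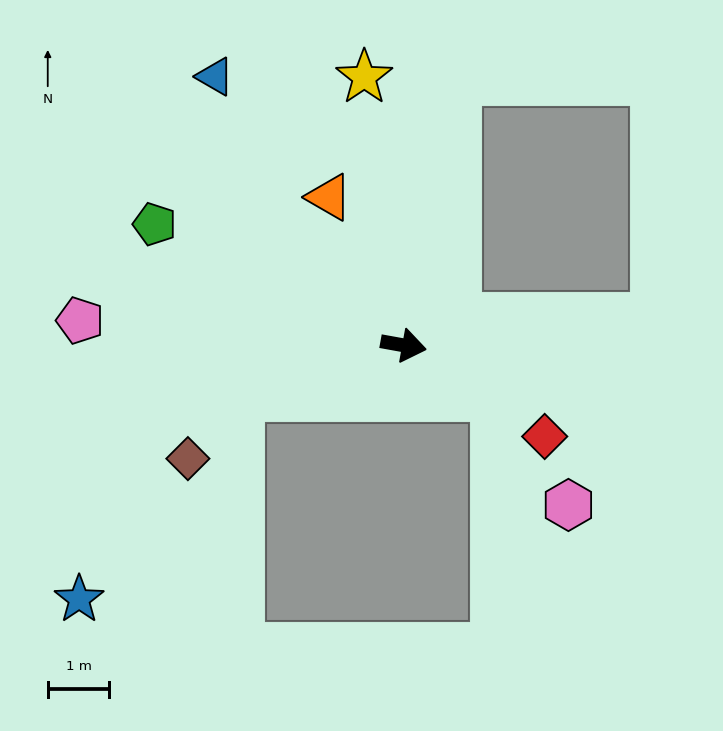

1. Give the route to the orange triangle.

turn left 127°, forward 2.7 m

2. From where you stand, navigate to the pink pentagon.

turn right 174°, forward 5.3 m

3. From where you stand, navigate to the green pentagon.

turn left 164°, forward 4.5 m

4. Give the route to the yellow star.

turn left 109°, forward 4.4 m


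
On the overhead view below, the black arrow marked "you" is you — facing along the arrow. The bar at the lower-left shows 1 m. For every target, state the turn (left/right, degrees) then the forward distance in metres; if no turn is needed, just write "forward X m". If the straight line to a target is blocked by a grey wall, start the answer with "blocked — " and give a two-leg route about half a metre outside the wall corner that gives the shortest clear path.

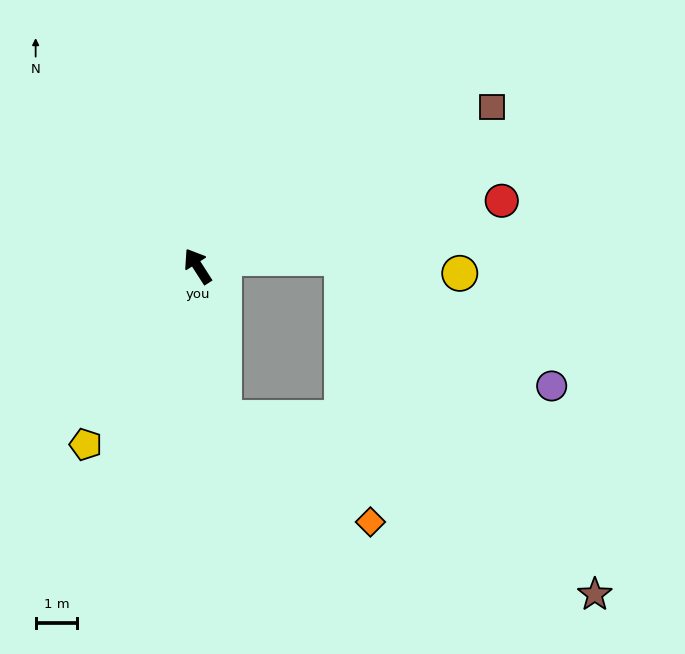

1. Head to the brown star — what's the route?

blocked — turn left 157°, forward 3.7 m, then turn left 55°, forward 9.9 m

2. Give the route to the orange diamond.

blocked — turn left 157°, forward 3.7 m, then turn left 45°, forward 4.3 m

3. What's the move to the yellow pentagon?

turn left 115°, forward 5.1 m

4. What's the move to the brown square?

turn right 94°, forward 8.0 m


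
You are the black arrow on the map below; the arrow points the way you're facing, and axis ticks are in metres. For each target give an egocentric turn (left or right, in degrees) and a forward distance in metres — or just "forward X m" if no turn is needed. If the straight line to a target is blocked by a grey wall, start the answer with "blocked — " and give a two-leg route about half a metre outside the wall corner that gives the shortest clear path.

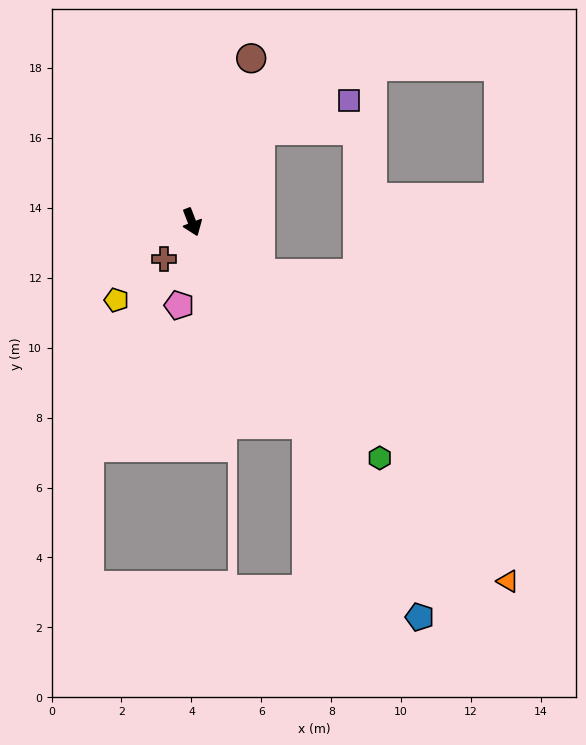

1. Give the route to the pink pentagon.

turn right 30°, forward 2.4 m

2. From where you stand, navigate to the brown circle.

turn left 139°, forward 5.0 m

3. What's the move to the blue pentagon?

turn left 9°, forward 13.0 m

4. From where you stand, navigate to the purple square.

blocked — turn left 122°, forward 3.3 m, then turn right 35°, forward 2.7 m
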